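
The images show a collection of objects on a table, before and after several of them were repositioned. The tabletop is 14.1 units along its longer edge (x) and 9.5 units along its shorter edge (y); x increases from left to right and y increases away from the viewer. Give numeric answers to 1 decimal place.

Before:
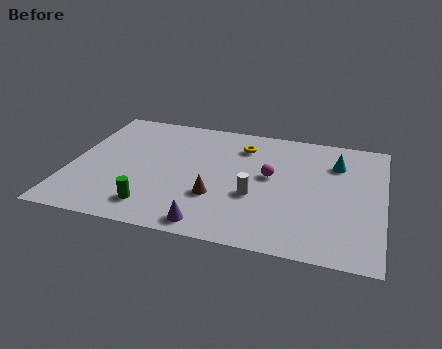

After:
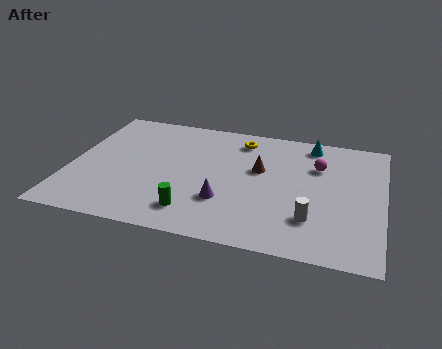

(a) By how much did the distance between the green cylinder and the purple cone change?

-1.0

Before: roughly 2.7 units apart; after: 1.7. That's 1.0 units closer together.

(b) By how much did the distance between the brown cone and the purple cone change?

+1.0

They were about 2.1 units apart before and 3.1 after — 1.0 units further apart.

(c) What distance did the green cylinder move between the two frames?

1.8

The green cylinder was near (4.0, 1.7) before and (5.8, 1.8) after, so it travelled √(1.8² + 0.1²) ≈ 1.8 units.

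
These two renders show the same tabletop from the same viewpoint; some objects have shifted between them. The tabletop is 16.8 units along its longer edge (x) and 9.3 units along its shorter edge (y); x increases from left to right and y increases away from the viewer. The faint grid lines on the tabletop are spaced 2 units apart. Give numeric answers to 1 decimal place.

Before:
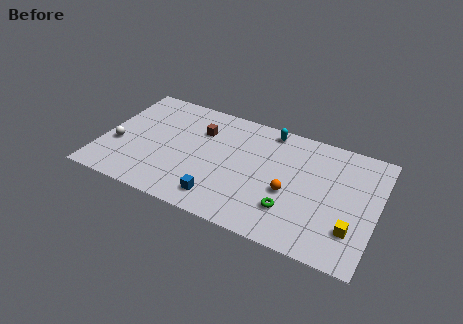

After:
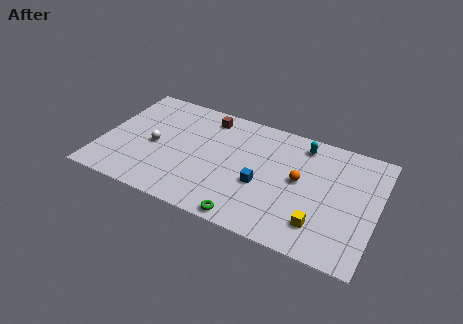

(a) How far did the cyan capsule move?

2.1

The cyan capsule was near (9.9, 8.3) before and (12.0, 7.9) after, so it travelled √(2.1² + 0.4²) ≈ 2.1 units.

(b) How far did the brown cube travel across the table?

1.3

From (5.8, 6.6) to (6.1, 7.9), the brown cube covered √(0.3² + 1.3²) ≈ 1.3 units.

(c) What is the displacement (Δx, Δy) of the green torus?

(-2.4, -1.7)

The green torus was at about (11.8, 2.5) and moved to about (9.4, 0.8).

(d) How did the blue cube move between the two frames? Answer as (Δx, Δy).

(2.3, 2.1)

From the two frames, the blue cube sits at roughly (7.6, 1.6) before and (9.9, 3.7) after.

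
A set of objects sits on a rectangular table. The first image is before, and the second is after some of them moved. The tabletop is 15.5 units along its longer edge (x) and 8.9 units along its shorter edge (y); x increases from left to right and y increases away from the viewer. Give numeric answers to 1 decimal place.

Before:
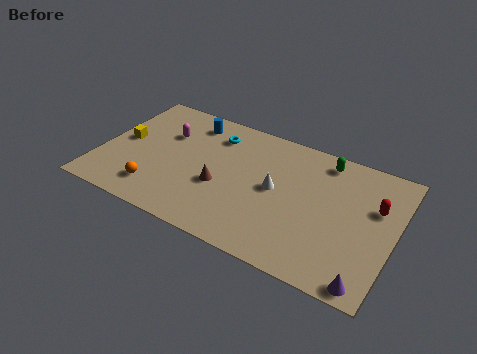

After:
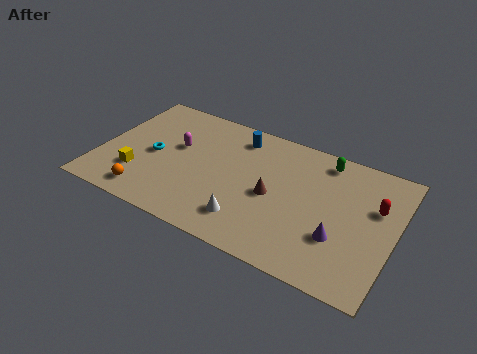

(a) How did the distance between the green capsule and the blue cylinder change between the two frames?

-2.6

Before: roughly 7.2 units apart; after: 4.6. That's 2.6 units closer together.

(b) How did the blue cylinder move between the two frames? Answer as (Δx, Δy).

(2.6, 0.0)

From the two frames, the blue cylinder sits at roughly (4.3, 7.4) before and (6.9, 7.4) after.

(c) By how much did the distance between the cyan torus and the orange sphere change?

-2.8

They were about 5.7 units apart before and 2.9 after — 2.8 units closer together.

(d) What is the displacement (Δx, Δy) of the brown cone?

(2.7, 0.6)

The brown cone was at about (6.5, 3.5) and moved to about (9.2, 4.1).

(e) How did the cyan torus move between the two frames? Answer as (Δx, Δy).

(-2.9, -2.8)

The cyan torus started near (5.7, 7.0) and ended near (2.8, 4.2).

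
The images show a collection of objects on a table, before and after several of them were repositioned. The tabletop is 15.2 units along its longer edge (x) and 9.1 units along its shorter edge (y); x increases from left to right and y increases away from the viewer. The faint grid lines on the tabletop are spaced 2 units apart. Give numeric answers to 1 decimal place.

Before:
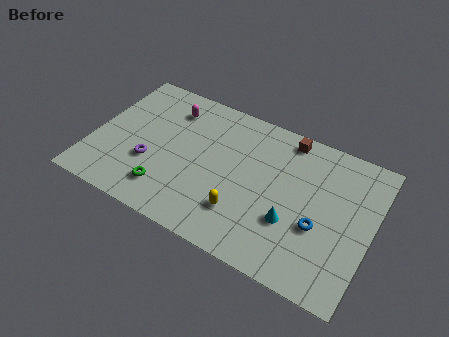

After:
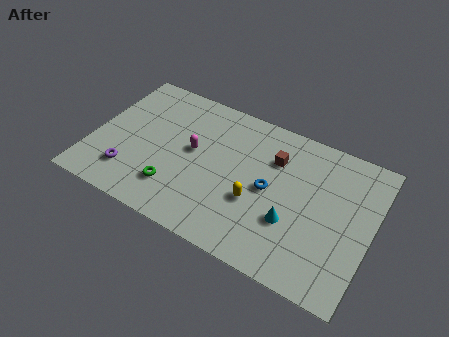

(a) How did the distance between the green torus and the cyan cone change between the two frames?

-0.4

They were about 6.8 units apart before and 6.4 after — 0.4 units closer together.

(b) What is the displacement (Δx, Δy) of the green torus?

(0.4, 0.3)

The green torus was at about (4.4, 1.9) and moved to about (4.8, 2.2).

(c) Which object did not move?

the cyan cone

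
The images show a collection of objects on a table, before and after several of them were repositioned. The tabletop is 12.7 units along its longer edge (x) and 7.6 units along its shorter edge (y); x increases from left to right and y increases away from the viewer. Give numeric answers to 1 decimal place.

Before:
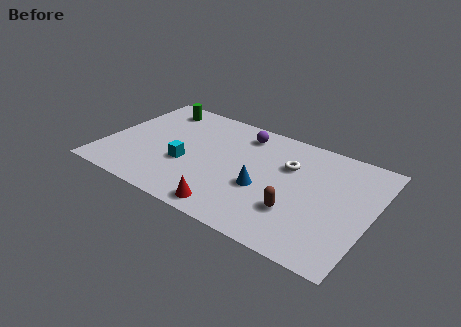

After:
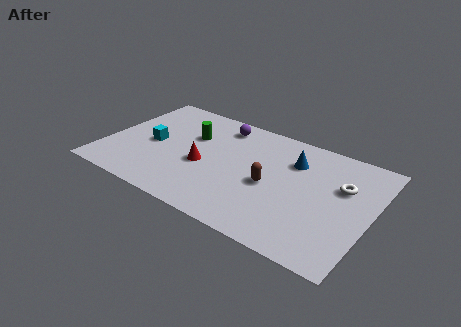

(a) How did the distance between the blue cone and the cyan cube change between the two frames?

+3.2

The distance was about 3.7 in the first image and 6.9 in the second, so they moved 3.2 units further apart.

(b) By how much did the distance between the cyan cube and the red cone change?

-0.6

They were about 3.2 units apart before and 2.6 after — 0.6 units closer together.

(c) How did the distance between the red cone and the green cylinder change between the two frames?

-5.2

The distance was about 7.2 in the first image and 2.0 in the second, so they moved 5.2 units closer together.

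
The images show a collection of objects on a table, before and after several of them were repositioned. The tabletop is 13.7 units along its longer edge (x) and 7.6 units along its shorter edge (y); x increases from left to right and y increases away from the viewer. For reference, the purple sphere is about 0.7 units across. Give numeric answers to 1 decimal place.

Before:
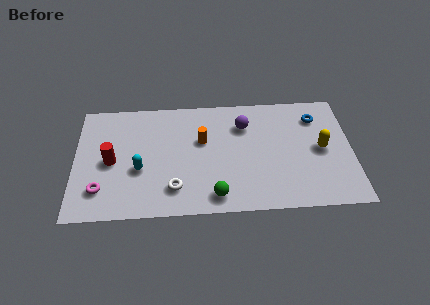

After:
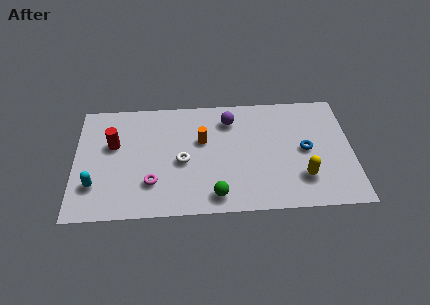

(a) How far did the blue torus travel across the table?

2.2

The blue torus moved from about (12.0, 5.9) to (11.4, 3.8), a distance of √(0.6² + 2.1²) ≈ 2.2.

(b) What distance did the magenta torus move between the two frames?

2.5

The magenta torus moved from about (1.3, 1.8) to (3.8, 2.1), a distance of √(2.5² + 0.3²) ≈ 2.5.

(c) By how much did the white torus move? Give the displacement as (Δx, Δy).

(0.4, 1.7)

The white torus was at about (4.9, 1.7) and moved to about (5.3, 3.4).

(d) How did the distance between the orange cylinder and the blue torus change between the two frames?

-0.6

Before: roughly 5.8 units apart; after: 5.2. That's 0.6 units closer together.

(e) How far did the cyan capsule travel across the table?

2.4

From (3.2, 3.0) to (1.0, 2.1), the cyan capsule covered √(2.2² + 0.9²) ≈ 2.4 units.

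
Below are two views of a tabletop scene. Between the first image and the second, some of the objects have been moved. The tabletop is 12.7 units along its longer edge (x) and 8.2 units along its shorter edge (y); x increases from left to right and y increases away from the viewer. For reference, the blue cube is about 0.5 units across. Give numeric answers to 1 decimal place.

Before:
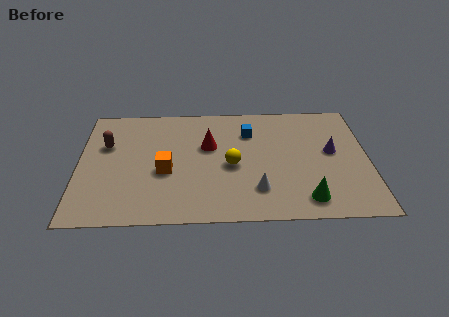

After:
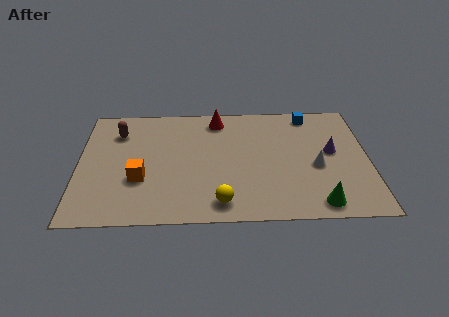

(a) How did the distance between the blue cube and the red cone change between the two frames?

+2.1

Before: roughly 2.0 units apart; after: 4.1. That's 2.1 units further apart.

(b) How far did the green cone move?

0.6

The green cone moved from about (9.9, 1.3) to (10.4, 1.0), a distance of √(0.5² + 0.3²) ≈ 0.6.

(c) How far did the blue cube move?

3.0

The blue cube moved from about (7.5, 6.0) to (10.2, 7.2), a distance of √(2.7² + 1.2²) ≈ 3.0.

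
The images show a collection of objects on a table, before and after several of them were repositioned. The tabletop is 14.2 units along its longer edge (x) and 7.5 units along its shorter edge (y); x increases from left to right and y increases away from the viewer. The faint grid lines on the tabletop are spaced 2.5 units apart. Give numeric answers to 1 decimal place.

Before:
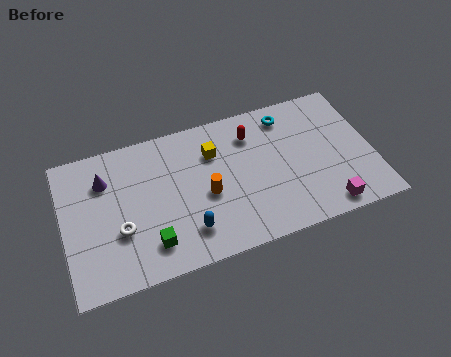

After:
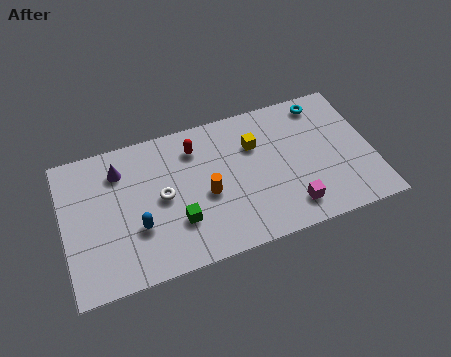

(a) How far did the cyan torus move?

1.7

The cyan torus was near (10.5, 6.3) before and (12.2, 6.5) after, so it travelled √(1.7² + 0.2²) ≈ 1.7 units.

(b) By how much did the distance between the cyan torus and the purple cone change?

+1.0

They were about 8.5 units apart before and 9.5 after — 1.0 units further apart.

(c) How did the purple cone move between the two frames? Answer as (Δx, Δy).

(0.7, 0.3)

The purple cone started near (2.0, 5.5) and ended near (2.7, 5.8).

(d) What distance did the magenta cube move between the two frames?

1.7

The magenta cube moved from about (11.8, 0.9) to (10.2, 1.4), a distance of √(1.6² + 0.5²) ≈ 1.7.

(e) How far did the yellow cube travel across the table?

1.9

The yellow cube moved from about (7.0, 5.4) to (8.9, 5.2), a distance of √(1.9² + 0.2²) ≈ 1.9.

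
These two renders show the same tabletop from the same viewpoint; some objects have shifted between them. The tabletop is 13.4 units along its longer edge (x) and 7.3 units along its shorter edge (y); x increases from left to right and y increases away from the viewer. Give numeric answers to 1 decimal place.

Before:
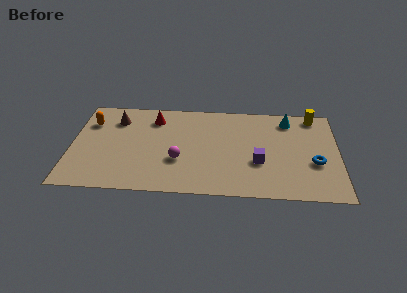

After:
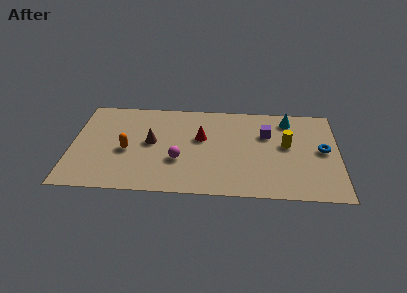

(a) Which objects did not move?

the magenta sphere and the cyan cone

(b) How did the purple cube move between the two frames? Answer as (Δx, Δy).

(0.4, 2.2)

The purple cube was at about (9.4, 2.7) and moved to about (9.8, 4.9).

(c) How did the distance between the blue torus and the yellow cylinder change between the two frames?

-1.9

They were about 3.7 units apart before and 1.8 after — 1.9 units closer together.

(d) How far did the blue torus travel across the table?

1.1

From (12.2, 2.8) to (12.6, 3.8), the blue torus covered √(0.4² + 1.0²) ≈ 1.1 units.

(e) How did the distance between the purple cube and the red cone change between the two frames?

-2.8

Before: roughly 6.1 units apart; after: 3.3. That's 2.8 units closer together.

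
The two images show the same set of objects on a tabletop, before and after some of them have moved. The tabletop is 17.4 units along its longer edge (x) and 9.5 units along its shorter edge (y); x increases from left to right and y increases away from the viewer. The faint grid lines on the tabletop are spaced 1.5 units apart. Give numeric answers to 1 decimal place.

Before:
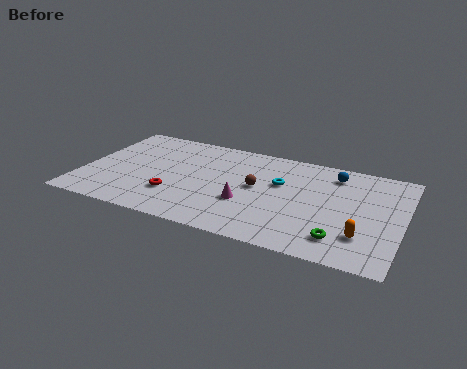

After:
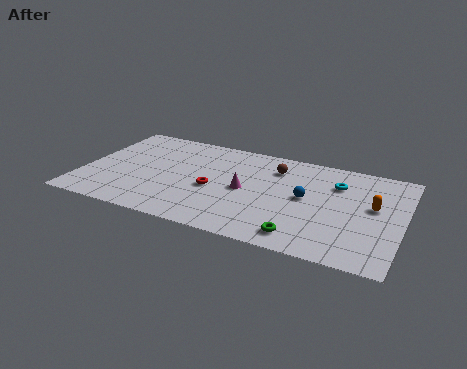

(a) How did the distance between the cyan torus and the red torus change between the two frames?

+0.8

The distance was about 6.3 in the first image and 7.1 in the second, so they moved 0.8 units further apart.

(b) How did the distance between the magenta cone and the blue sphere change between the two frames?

-2.9

They were about 6.2 units apart before and 3.3 after — 2.9 units closer together.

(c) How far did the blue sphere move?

3.1

The blue sphere moved from about (13.5, 7.8) to (12.2, 5.0), a distance of √(1.3² + 2.8²) ≈ 3.1.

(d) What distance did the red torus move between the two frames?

2.4

The red torus moved from about (5.2, 2.8) to (7.2, 4.1), a distance of √(2.0² + 1.3²) ≈ 2.4.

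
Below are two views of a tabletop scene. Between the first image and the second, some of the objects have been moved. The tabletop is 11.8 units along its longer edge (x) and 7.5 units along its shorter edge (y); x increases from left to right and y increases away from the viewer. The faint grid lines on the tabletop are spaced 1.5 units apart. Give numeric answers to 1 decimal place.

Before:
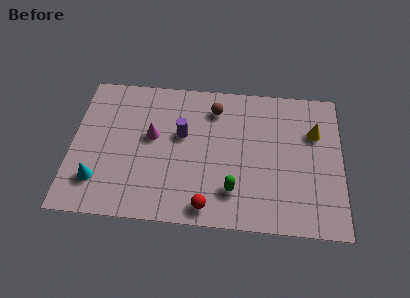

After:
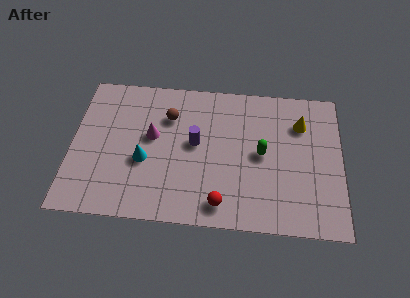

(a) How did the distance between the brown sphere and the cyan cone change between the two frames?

-3.9

Before: roughly 6.5 units apart; after: 2.6. That's 3.9 units closer together.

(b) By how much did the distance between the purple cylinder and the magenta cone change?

+0.6

The distance was about 1.3 in the first image and 1.9 in the second, so they moved 0.6 units further apart.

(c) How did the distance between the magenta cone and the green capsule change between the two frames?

+0.4

They were about 4.4 units apart before and 4.8 after — 0.4 units further apart.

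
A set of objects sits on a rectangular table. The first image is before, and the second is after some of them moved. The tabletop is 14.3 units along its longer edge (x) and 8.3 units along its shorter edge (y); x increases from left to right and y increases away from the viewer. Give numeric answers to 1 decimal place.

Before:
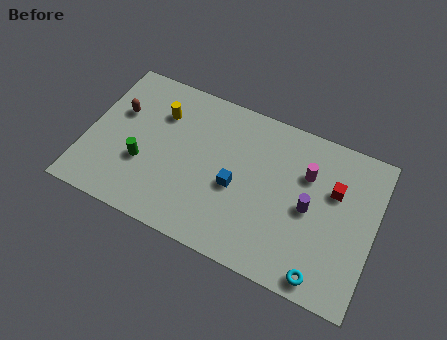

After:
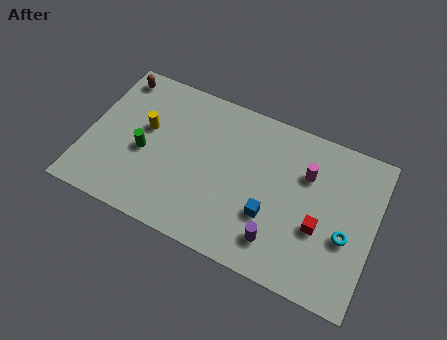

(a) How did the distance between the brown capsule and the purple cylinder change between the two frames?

+0.6

They were about 9.8 units apart before and 10.4 after — 0.6 units further apart.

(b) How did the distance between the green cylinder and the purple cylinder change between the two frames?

-1.1

Before: roughly 8.3 units apart; after: 7.2. That's 1.1 units closer together.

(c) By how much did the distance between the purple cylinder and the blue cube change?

-2.4

Before: roughly 3.6 units apart; after: 1.2. That's 2.4 units closer together.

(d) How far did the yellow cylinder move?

1.3

The yellow cylinder moved from about (3.4, 6.0) to (2.8, 4.9), a distance of √(0.6² + 1.1²) ≈ 1.3.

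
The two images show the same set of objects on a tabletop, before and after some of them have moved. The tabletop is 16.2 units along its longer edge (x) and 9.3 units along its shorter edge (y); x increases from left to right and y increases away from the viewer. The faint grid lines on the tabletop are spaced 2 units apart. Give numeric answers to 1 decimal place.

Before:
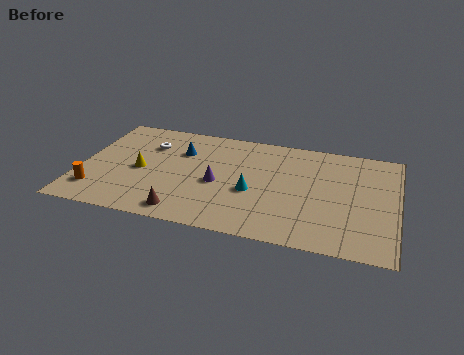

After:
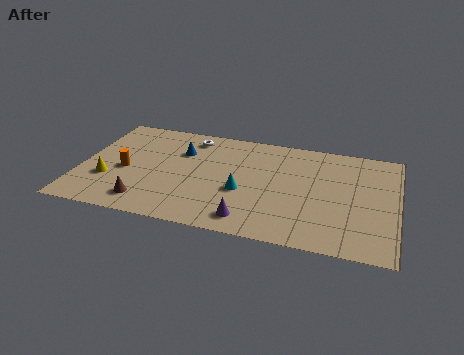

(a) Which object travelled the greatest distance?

the purple cone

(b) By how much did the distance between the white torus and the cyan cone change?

-1.1

The distance was about 6.3 in the first image and 5.2 in the second, so they moved 1.1 units closer together.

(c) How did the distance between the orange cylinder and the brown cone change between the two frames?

-1.9

The distance was about 4.7 in the first image and 2.8 in the second, so they moved 1.9 units closer together.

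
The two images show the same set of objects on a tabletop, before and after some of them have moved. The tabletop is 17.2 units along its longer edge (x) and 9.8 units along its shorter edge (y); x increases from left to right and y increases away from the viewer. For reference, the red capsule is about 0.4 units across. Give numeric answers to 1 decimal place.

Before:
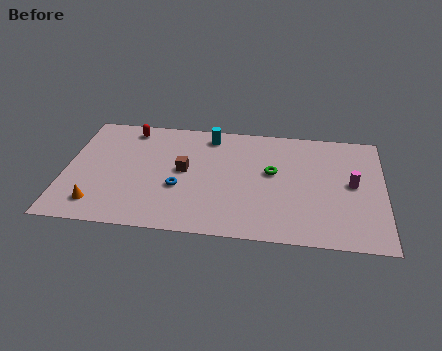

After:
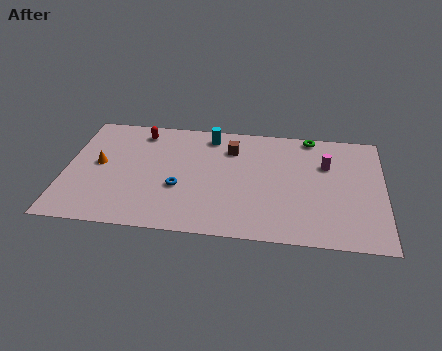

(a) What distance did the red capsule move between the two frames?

0.6

From (3.3, 8.5) to (3.9, 8.3), the red capsule covered √(0.6² + 0.2²) ≈ 0.6 units.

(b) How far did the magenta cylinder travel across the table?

2.1

From (15.5, 5.1) to (14.1, 6.6), the magenta cylinder covered √(1.4² + 1.5²) ≈ 2.1 units.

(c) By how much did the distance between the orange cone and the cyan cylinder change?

-2.1

The distance was about 8.8 in the first image and 6.7 in the second, so they moved 2.1 units closer together.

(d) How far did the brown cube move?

3.3

From (6.4, 5.2) to (8.9, 7.4), the brown cube covered √(2.5² + 2.2²) ≈ 3.3 units.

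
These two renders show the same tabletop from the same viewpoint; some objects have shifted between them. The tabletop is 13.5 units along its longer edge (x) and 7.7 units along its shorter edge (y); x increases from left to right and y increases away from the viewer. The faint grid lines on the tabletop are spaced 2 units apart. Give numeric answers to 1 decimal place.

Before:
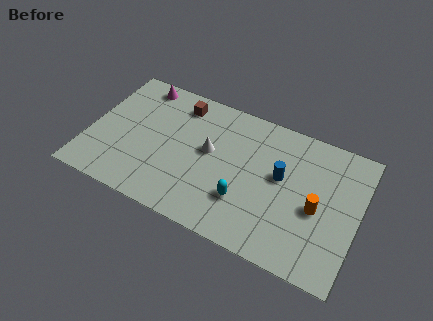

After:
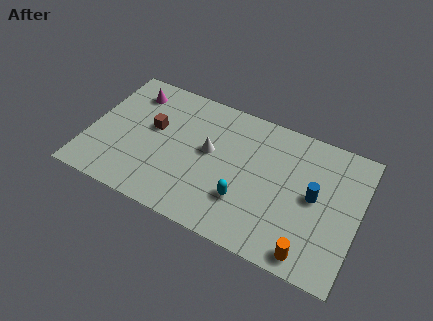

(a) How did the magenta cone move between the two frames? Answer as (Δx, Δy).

(-0.3, -0.6)

The magenta cone was at about (2.1, 6.8) and moved to about (1.8, 6.2).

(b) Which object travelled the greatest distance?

the orange cylinder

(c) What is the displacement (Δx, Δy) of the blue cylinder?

(1.7, -0.4)

From the two frames, the blue cylinder sits at roughly (9.6, 4.4) before and (11.3, 4.0) after.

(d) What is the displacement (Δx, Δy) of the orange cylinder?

(-0.1, -2.5)

The orange cylinder started near (11.5, 3.4) and ended near (11.4, 0.9).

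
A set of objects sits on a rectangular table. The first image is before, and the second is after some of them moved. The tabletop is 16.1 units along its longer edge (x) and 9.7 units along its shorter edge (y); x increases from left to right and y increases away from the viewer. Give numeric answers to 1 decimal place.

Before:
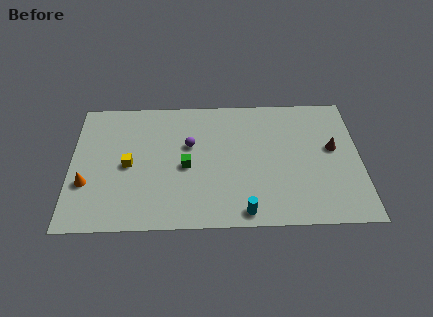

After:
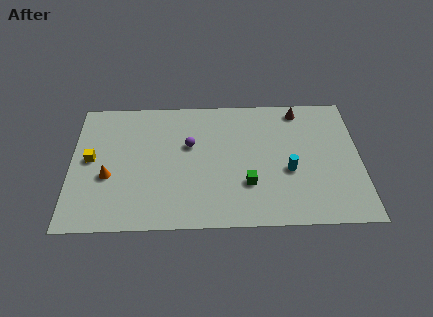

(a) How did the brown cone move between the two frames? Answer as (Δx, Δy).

(-1.8, 3.0)

The brown cone started near (14.6, 5.5) and ended near (12.8, 8.5).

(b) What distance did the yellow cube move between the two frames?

2.2

The yellow cube moved from about (3.2, 4.6) to (1.1, 5.1), a distance of √(2.1² + 0.5²) ≈ 2.2.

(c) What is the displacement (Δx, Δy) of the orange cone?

(1.2, 0.5)

The orange cone started near (0.9, 3.3) and ended near (2.1, 3.8).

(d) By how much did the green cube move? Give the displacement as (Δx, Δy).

(3.4, -1.4)

The green cube was at about (6.4, 4.4) and moved to about (9.8, 3.0).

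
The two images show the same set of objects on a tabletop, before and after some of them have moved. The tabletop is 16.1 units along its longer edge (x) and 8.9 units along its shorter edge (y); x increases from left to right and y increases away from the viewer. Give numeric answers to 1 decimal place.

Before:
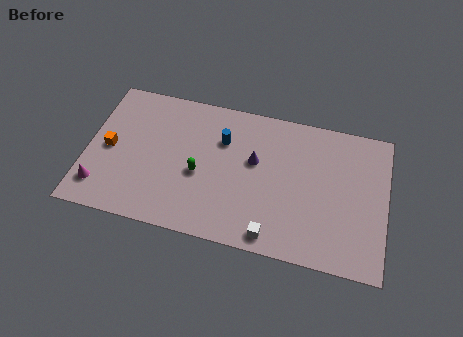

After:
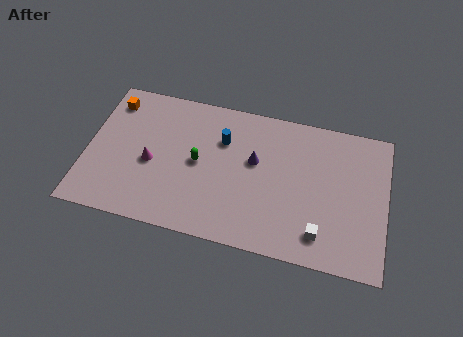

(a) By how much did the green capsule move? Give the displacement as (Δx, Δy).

(-0.1, 0.7)

The green capsule started near (6.1, 3.8) and ended near (6.0, 4.5).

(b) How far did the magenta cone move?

3.3

The magenta cone was near (0.9, 1.8) before and (3.5, 3.9) after, so it travelled √(2.6² + 2.1²) ≈ 3.3 units.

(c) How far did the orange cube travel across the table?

3.0

The orange cube moved from about (1.2, 4.3) to (1.1, 7.3), a distance of √(0.1² + 3.0²) ≈ 3.0.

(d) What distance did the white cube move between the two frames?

2.6

The white cube was near (10.2, 1.0) before and (12.7, 1.7) after, so it travelled √(2.5² + 0.7²) ≈ 2.6 units.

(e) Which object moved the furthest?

the magenta cone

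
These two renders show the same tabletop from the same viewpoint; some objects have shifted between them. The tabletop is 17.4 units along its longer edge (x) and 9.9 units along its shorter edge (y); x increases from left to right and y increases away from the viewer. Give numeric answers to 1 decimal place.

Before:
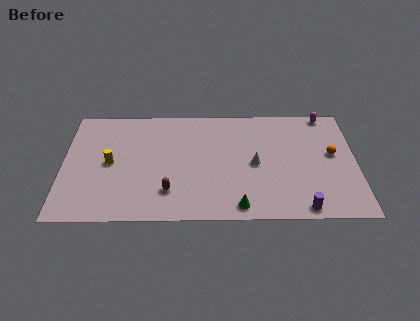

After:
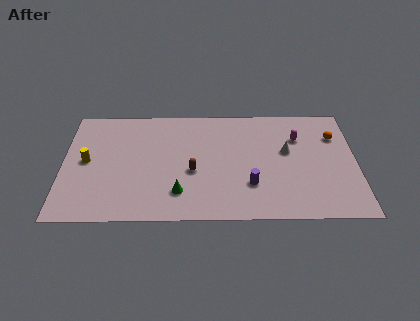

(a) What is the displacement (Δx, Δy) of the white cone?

(1.9, 1.1)

From the two frames, the white cone sits at roughly (11.4, 4.7) before and (13.3, 5.8) after.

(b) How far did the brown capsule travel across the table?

2.2

The brown capsule moved from about (6.3, 2.4) to (7.7, 4.1), a distance of √(1.4² + 1.7²) ≈ 2.2.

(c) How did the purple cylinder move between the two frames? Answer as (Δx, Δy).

(-3.0, 2.0)

The purple cylinder started near (14.1, 0.9) and ended near (11.1, 2.9).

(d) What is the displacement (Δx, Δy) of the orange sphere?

(0.2, 1.6)

The orange sphere was at about (16.0, 5.5) and moved to about (16.2, 7.1).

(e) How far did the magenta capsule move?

2.7

From (15.7, 9.1) to (14.0, 7.0), the magenta capsule covered √(1.7² + 2.1²) ≈ 2.7 units.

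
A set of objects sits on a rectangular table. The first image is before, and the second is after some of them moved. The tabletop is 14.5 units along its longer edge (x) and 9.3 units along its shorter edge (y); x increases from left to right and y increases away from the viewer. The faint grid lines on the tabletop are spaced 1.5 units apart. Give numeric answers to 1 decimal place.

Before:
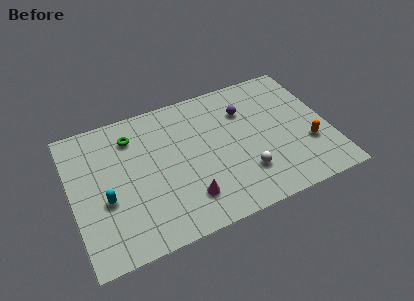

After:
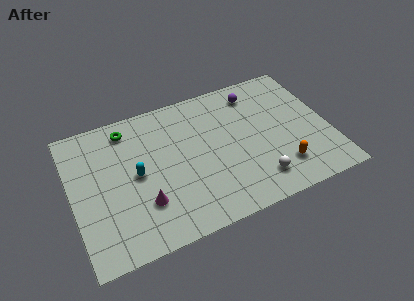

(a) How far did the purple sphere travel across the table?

1.2

From (10.0, 6.7) to (10.7, 7.7), the purple sphere covered √(0.7² + 1.0²) ≈ 1.2 units.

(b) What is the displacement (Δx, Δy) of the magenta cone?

(-2.4, 0.6)

The magenta cone started near (6.2, 2.1) and ended near (3.8, 2.7).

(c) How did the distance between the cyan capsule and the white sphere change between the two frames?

-0.7

They were about 7.8 units apart before and 7.1 after — 0.7 units closer together.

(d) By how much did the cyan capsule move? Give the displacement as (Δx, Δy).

(1.8, 1.0)

The cyan capsule started near (1.8, 3.7) and ended near (3.6, 4.7).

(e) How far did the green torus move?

0.6

The green torus was near (3.6, 7.3) before and (3.4, 7.9) after, so it travelled √(0.2² + 0.6²) ≈ 0.6 units.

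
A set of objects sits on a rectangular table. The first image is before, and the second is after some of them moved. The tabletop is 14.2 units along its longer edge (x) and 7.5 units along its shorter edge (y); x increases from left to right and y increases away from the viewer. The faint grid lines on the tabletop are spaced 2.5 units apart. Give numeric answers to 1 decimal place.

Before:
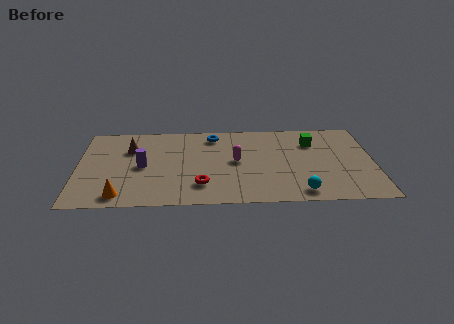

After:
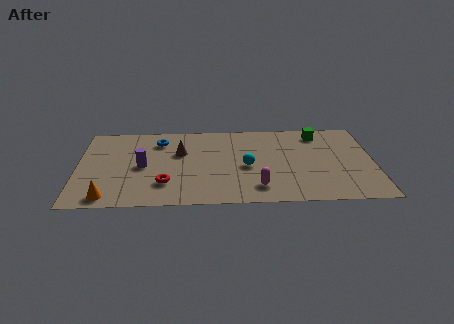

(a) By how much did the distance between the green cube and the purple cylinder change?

+0.5

The distance was about 8.4 in the first image and 8.9 in the second, so they moved 0.5 units further apart.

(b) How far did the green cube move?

0.9

The green cube moved from about (11.3, 5.5) to (11.6, 6.3), a distance of √(0.3² + 0.8²) ≈ 0.9.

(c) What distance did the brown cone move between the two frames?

2.4

From (2.5, 5.2) to (4.9, 4.8), the brown cone covered √(2.4² + 0.4²) ≈ 2.4 units.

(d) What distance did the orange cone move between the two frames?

0.6

The orange cone moved from about (2.1, 1.0) to (1.5, 0.9), a distance of √(0.6² + 0.1²) ≈ 0.6.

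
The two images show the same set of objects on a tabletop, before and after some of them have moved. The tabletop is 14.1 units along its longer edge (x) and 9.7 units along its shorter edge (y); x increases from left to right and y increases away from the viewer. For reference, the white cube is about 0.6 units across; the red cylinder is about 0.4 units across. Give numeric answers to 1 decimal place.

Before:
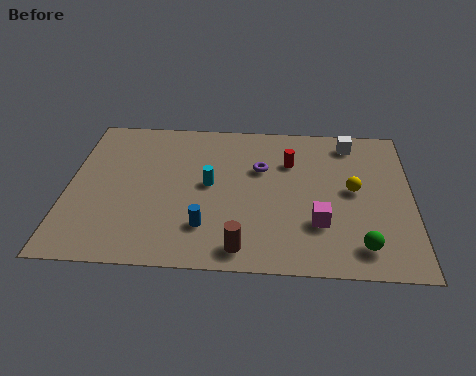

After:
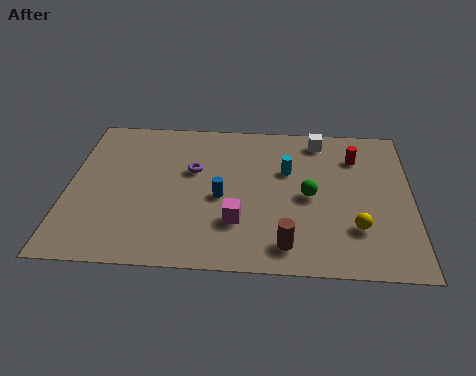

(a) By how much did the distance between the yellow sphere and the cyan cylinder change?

-1.4

They were about 5.9 units apart before and 4.5 after — 1.4 units closer together.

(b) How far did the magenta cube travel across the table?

3.3

The magenta cube moved from about (10.3, 2.9) to (7.0, 2.8), a distance of √(3.3² + 0.1²) ≈ 3.3.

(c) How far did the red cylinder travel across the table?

2.7

The red cylinder moved from about (9.1, 6.8) to (11.8, 7.3), a distance of √(2.7² + 0.5²) ≈ 2.7.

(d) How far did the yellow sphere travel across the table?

2.4

The yellow sphere was near (11.7, 5.1) before and (11.8, 2.7) after, so it travelled √(0.1² + 2.4²) ≈ 2.4 units.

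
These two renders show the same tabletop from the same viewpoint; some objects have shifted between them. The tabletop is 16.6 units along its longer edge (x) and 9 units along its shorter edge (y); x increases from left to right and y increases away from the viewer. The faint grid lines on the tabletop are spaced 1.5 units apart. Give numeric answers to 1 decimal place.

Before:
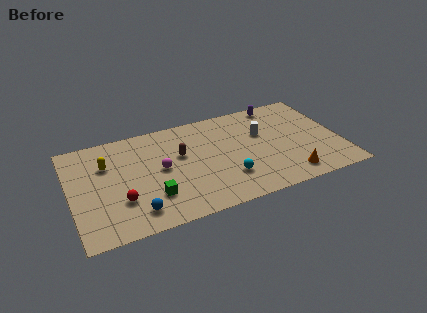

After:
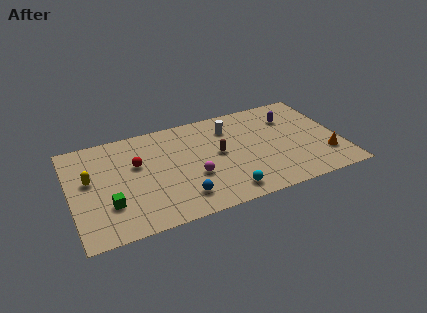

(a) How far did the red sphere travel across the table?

3.0

From (2.9, 2.8) to (4.1, 5.6), the red sphere covered √(1.2² + 2.8²) ≈ 3.0 units.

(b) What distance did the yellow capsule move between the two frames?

1.5

The yellow capsule moved from about (2.3, 6.2) to (1.2, 5.2), a distance of √(1.1² + 1.0²) ≈ 1.5.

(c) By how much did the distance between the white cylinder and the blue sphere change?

-3.0

The distance was about 9.2 in the first image and 6.2 in the second, so they moved 3.0 units closer together.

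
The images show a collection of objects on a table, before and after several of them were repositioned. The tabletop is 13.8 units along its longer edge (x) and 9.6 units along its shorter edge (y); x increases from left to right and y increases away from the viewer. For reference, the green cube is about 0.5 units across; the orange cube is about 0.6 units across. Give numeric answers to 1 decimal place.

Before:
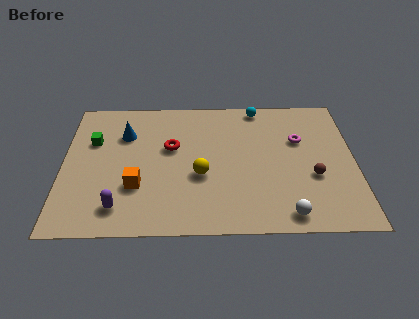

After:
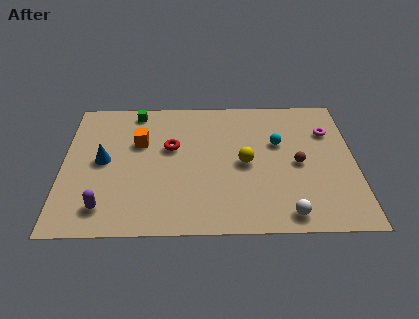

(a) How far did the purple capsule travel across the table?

0.7

The purple capsule was near (2.7, 1.7) before and (2.0, 1.7) after, so it travelled √(0.7² + 0.0²) ≈ 0.7 units.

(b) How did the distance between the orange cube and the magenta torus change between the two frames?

+0.7

They were about 8.3 units apart before and 9.0 after — 0.7 units further apart.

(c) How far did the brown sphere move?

1.1

The brown sphere was near (11.8, 3.6) before and (11.1, 4.5) after, so it travelled √(0.7² + 0.9²) ≈ 1.1 units.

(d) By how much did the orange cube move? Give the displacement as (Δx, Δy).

(0.1, 3.1)

The orange cube started near (3.5, 3.1) and ended near (3.6, 6.2).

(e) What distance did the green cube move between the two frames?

3.0

The green cube was near (1.4, 6.3) before and (3.4, 8.5) after, so it travelled √(2.0² + 2.2²) ≈ 3.0 units.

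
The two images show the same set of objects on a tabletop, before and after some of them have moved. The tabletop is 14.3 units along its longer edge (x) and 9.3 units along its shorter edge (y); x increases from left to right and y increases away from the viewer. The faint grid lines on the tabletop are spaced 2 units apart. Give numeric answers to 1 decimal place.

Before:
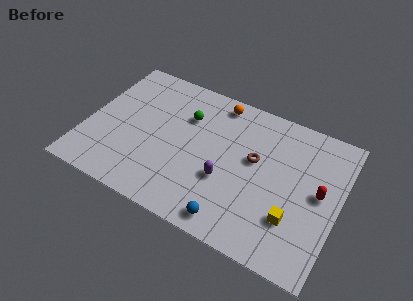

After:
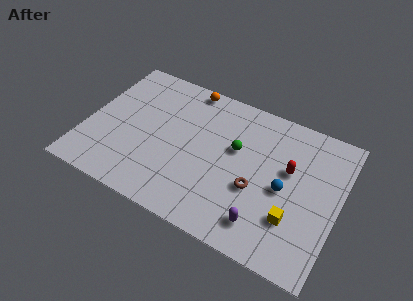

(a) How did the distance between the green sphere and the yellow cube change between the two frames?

-3.0

They were about 7.6 units apart before and 4.6 after — 3.0 units closer together.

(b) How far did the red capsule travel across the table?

1.9

From (13.2, 4.9) to (11.4, 5.6), the red capsule covered √(1.8² + 0.7²) ≈ 1.9 units.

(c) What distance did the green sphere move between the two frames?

3.1

The green sphere moved from about (5.4, 6.5) to (8.4, 5.6), a distance of √(3.0² + 0.9²) ≈ 3.1.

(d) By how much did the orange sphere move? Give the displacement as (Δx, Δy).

(-1.8, 0.3)

The orange sphere was at about (7.0, 8.2) and moved to about (5.2, 8.5).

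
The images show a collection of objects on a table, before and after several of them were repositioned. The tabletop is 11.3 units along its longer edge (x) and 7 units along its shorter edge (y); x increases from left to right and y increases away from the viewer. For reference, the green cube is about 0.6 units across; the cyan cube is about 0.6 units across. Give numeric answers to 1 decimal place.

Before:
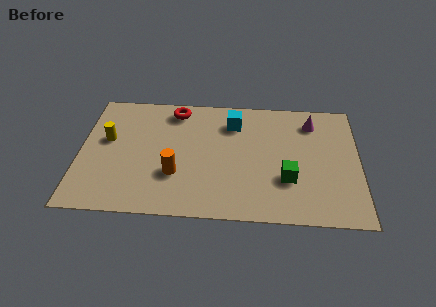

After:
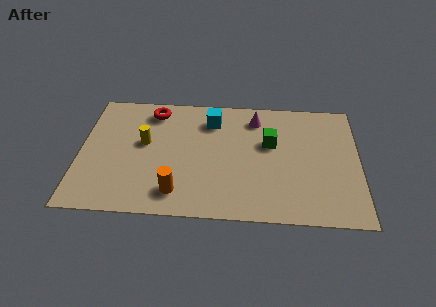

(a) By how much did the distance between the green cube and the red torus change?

-0.8

They were about 5.9 units apart before and 5.1 after — 0.8 units closer together.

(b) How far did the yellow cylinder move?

1.5

The yellow cylinder moved from about (1.1, 4.1) to (2.6, 4.0), a distance of √(1.5² + 0.1²) ≈ 1.5.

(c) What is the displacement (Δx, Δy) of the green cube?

(-0.7, 2.0)

From the two frames, the green cube sits at roughly (8.4, 2.3) before and (7.7, 4.3) after.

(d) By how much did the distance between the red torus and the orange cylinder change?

+1.0

Before: roughly 3.7 units apart; after: 4.7. That's 1.0 units further apart.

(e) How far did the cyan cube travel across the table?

0.9

From (6.2, 5.4) to (5.3, 5.5), the cyan cube covered √(0.9² + 0.1²) ≈ 0.9 units.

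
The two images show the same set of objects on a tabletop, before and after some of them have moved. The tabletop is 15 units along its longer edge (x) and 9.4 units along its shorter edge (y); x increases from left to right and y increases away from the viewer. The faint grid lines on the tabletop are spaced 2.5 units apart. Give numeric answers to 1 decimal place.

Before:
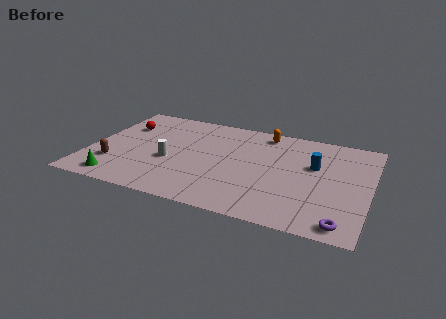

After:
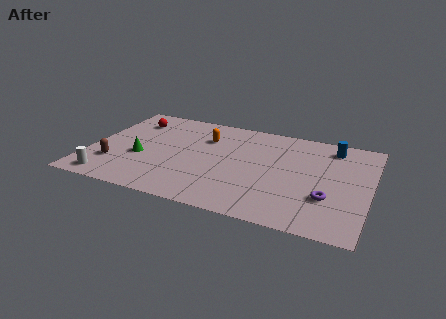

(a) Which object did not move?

the brown capsule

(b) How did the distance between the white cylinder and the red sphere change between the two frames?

+2.2

They were about 4.0 units apart before and 6.2 after — 2.2 units further apart.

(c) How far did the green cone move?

2.7

The green cone moved from about (1.9, 1.2) to (2.8, 3.7), a distance of √(0.9² + 2.5²) ≈ 2.7.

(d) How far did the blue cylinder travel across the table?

2.2

The blue cylinder was near (12.0, 5.8) before and (12.8, 7.9) after, so it travelled √(0.8² + 2.1²) ≈ 2.2 units.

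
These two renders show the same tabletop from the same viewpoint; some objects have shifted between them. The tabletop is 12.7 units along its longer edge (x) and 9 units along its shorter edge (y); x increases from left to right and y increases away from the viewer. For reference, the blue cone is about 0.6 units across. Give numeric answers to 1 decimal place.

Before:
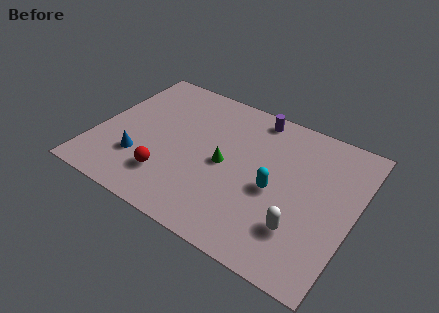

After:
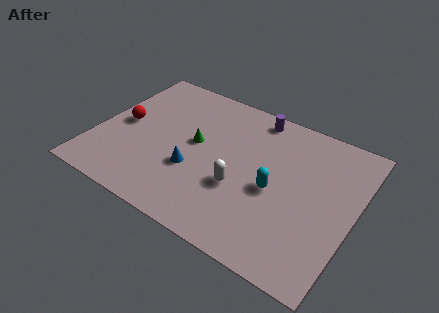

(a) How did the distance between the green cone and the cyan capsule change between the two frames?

+1.7

They were about 2.5 units apart before and 4.2 after — 1.7 units further apart.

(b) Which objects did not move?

the purple cylinder and the cyan capsule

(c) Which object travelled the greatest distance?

the red sphere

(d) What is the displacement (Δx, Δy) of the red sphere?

(-2.7, 2.3)

From the two frames, the red sphere sits at roughly (3.9, 2.2) before and (1.2, 4.5) after.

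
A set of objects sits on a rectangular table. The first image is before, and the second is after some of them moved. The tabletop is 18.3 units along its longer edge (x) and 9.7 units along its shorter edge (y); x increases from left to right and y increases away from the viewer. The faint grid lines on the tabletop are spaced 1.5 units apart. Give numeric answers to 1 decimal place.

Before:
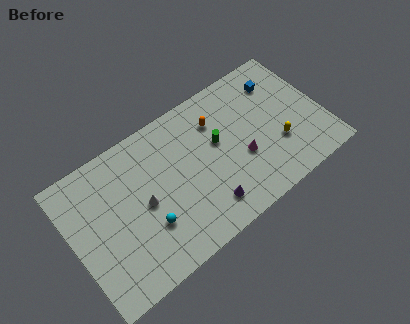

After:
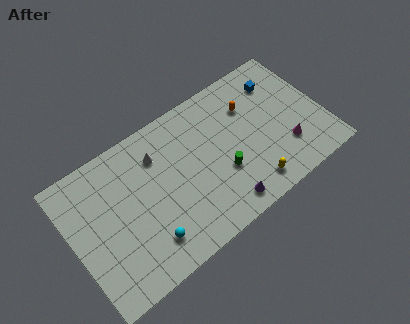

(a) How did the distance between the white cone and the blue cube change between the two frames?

-1.9

Before: roughly 11.0 units apart; after: 9.1. That's 1.9 units closer together.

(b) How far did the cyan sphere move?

1.0

The cyan sphere was near (5.1, 3.1) before and (4.9, 2.1) after, so it travelled √(0.2² + 1.0²) ≈ 1.0 units.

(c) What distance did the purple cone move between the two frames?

1.3

The purple cone was near (9.2, 1.9) before and (10.3, 1.3) after, so it travelled √(1.1² + 0.6²) ≈ 1.3 units.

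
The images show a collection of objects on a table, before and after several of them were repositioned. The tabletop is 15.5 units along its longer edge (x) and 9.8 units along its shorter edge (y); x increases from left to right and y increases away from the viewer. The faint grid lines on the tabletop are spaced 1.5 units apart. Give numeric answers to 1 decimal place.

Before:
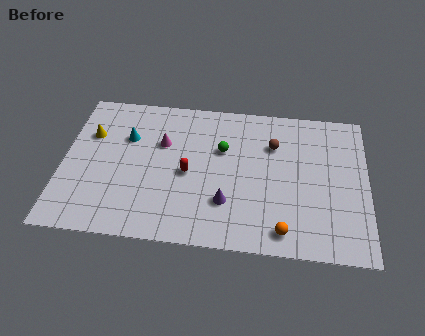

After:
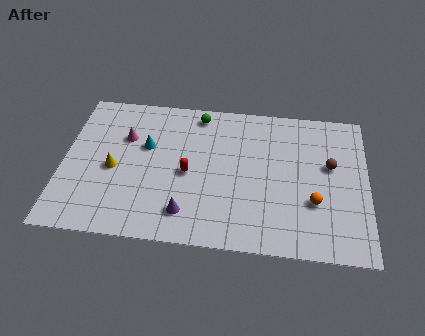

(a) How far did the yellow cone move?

2.6

The yellow cone moved from about (1.3, 6.6) to (2.6, 4.4), a distance of √(1.3² + 2.2²) ≈ 2.6.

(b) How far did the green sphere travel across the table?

2.6

From (8.1, 6.3) to (6.8, 8.6), the green sphere covered √(1.3² + 2.3²) ≈ 2.6 units.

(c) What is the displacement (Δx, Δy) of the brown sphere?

(2.9, -1.1)

From the two frames, the brown sphere sits at roughly (10.7, 6.9) before and (13.6, 5.8) after.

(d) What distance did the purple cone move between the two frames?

2.2

The purple cone moved from about (8.4, 2.8) to (6.4, 1.9), a distance of √(2.0² + 0.9²) ≈ 2.2.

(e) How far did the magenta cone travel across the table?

1.9

The magenta cone was near (5.0, 6.4) before and (3.1, 6.6) after, so it travelled √(1.9² + 0.2²) ≈ 1.9 units.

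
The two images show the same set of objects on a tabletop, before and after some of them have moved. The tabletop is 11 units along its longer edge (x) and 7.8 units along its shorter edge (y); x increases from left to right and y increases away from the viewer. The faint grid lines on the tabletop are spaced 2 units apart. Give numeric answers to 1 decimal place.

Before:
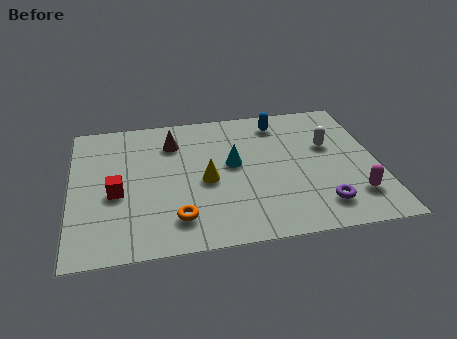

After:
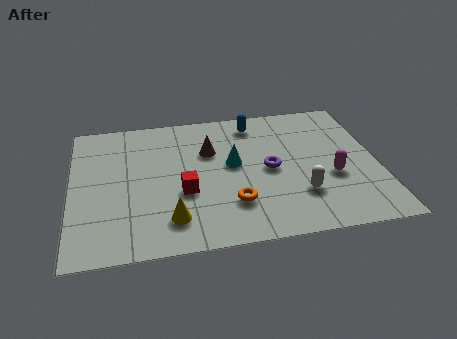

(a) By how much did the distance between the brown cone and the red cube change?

-0.9

They were about 3.3 units apart before and 2.4 after — 0.9 units closer together.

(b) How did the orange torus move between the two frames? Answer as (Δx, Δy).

(2.0, 0.5)

The orange torus was at about (3.7, 1.6) and moved to about (5.7, 2.1).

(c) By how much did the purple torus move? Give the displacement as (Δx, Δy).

(-1.7, 2.3)

From the two frames, the purple torus sits at roughly (8.8, 1.5) before and (7.1, 3.8) after.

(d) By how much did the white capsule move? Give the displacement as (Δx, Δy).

(-1.2, -2.6)

The white capsule started near (9.3, 4.8) and ended near (8.1, 2.2).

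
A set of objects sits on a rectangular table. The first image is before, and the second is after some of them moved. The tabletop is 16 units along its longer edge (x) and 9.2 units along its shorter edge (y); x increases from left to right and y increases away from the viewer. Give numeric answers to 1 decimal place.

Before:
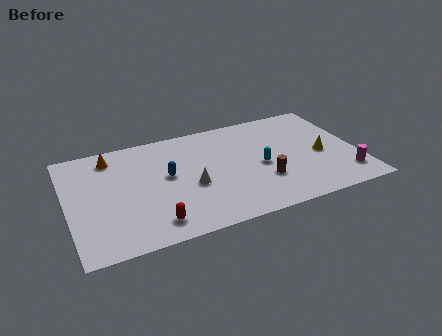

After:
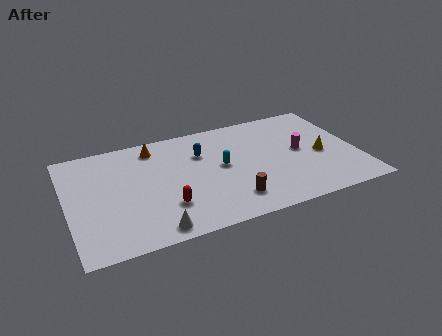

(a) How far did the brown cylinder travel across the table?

2.1

The brown cylinder was near (10.6, 2.9) before and (8.7, 1.9) after, so it travelled √(1.9² + 1.0²) ≈ 2.1 units.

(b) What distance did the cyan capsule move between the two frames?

2.2

The cyan capsule was near (10.6, 4.2) before and (8.5, 4.9) after, so it travelled √(2.1² + 0.7²) ≈ 2.2 units.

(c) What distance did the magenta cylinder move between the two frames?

3.6

From (15.1, 1.9) to (12.9, 4.8), the magenta cylinder covered √(2.2² + 2.9²) ≈ 3.6 units.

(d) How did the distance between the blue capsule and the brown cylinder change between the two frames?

-0.9

They were about 5.6 units apart before and 4.7 after — 0.9 units closer together.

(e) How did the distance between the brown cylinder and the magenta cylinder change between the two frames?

+0.5

They were about 4.6 units apart before and 5.1 after — 0.5 units further apart.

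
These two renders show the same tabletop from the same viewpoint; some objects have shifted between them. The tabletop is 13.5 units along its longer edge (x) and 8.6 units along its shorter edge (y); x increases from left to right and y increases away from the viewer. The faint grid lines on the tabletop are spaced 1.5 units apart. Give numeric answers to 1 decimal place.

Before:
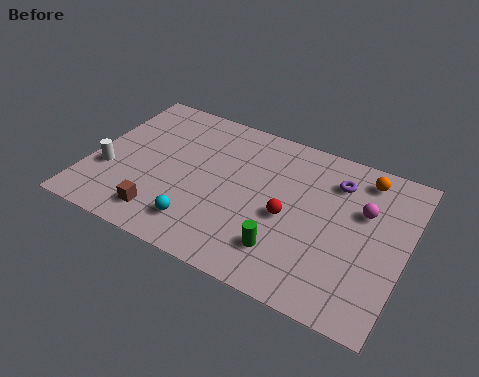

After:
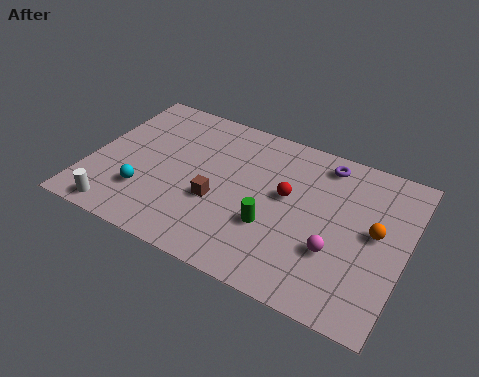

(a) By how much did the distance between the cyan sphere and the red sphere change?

+2.2

Before: roughly 4.1 units apart; after: 6.3. That's 2.2 units further apart.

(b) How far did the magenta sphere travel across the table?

2.8

The magenta sphere moved from about (11.6, 5.5) to (10.7, 2.9), a distance of √(0.9² + 2.6²) ≈ 2.8.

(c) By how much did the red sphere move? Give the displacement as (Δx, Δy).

(-0.2, 1.1)

From the two frames, the red sphere sits at roughly (8.6, 3.8) before and (8.4, 4.9) after.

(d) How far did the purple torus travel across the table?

1.0

The purple torus was near (10.3, 6.6) before and (9.7, 7.4) after, so it travelled √(0.6² + 0.8²) ≈ 1.0 units.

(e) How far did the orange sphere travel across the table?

2.8

From (11.4, 7.3) to (12.2, 4.6), the orange sphere covered √(0.8² + 2.7²) ≈ 2.8 units.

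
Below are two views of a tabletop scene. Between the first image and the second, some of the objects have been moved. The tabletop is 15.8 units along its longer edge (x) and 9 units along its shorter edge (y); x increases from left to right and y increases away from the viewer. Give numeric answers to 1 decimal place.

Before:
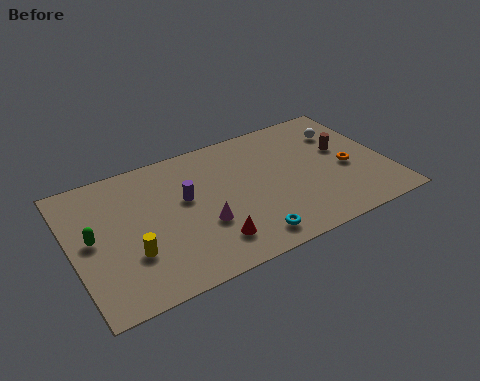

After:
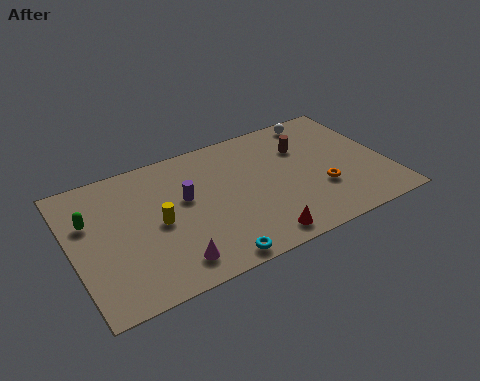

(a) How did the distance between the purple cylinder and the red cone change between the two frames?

+1.7

The distance was about 3.5 in the first image and 5.2 in the second, so they moved 1.7 units further apart.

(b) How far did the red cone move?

2.4

The red cone moved from about (6.5, 1.9) to (8.8, 1.1), a distance of √(2.3² + 0.8²) ≈ 2.4.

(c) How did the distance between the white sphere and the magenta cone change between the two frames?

+2.3

Before: roughly 8.4 units apart; after: 10.7. That's 2.3 units further apart.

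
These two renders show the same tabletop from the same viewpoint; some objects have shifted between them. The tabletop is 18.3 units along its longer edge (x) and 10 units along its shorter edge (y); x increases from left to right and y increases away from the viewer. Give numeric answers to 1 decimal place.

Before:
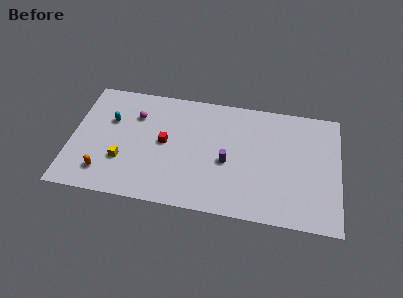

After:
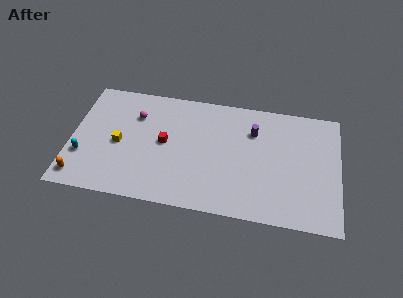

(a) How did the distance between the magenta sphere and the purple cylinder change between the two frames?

+1.1

Before: roughly 7.0 units apart; after: 8.1. That's 1.1 units further apart.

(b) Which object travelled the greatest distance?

the cyan capsule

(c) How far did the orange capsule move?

1.7

The orange capsule moved from about (2.4, 2.0) to (0.8, 1.4), a distance of √(1.6² + 0.6²) ≈ 1.7.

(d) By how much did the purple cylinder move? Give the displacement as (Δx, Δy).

(1.7, 2.9)

The purple cylinder was at about (10.7, 4.3) and moved to about (12.4, 7.2).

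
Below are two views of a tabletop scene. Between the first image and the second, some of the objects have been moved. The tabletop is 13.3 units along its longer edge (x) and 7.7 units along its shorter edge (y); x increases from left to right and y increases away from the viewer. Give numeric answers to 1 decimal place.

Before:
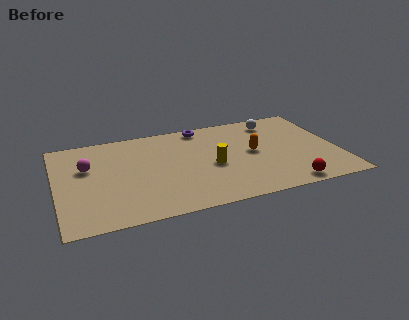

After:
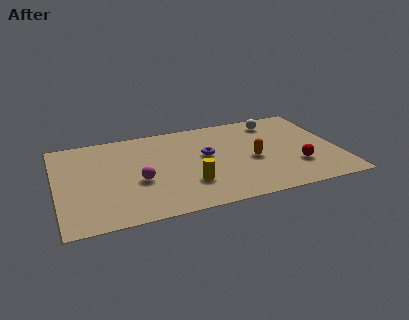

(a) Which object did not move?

the white sphere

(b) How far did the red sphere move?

1.6

The red sphere moved from about (10.6, 0.8) to (11.2, 2.3), a distance of √(0.6² + 1.5²) ≈ 1.6.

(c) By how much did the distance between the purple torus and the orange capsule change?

-1.3

They were about 3.6 units apart before and 2.3 after — 1.3 units closer together.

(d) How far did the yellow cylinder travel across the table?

1.7

From (7.3, 3.4) to (6.1, 2.2), the yellow cylinder covered √(1.2² + 1.2²) ≈ 1.7 units.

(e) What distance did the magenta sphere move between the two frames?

2.9

The magenta sphere was near (1.5, 4.9) before and (3.8, 3.1) after, so it travelled √(2.3² + 1.8²) ≈ 2.9 units.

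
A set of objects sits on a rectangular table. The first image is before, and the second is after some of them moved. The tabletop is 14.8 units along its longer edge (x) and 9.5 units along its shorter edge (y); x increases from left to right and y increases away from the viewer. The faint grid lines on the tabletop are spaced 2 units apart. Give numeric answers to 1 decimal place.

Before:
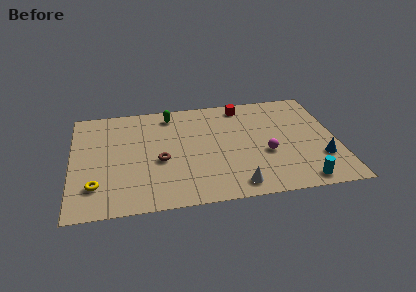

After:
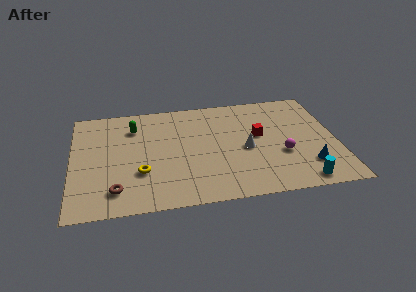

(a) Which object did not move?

the cyan cylinder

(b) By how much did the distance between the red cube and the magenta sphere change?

-2.5

They were about 4.7 units apart before and 2.2 after — 2.5 units closer together.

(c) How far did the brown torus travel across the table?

3.3

The brown torus was near (4.9, 4.0) before and (2.4, 1.8) after, so it travelled √(2.5² + 2.2²) ≈ 3.3 units.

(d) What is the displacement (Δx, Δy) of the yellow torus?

(2.5, 0.8)

From the two frames, the yellow torus sits at roughly (1.3, 2.3) before and (3.8, 3.1) after.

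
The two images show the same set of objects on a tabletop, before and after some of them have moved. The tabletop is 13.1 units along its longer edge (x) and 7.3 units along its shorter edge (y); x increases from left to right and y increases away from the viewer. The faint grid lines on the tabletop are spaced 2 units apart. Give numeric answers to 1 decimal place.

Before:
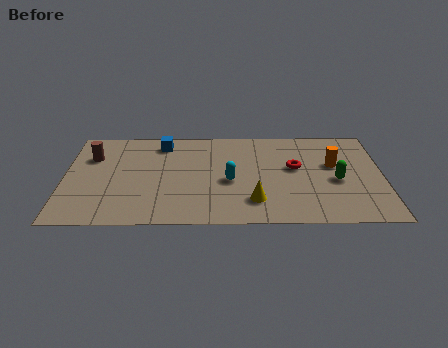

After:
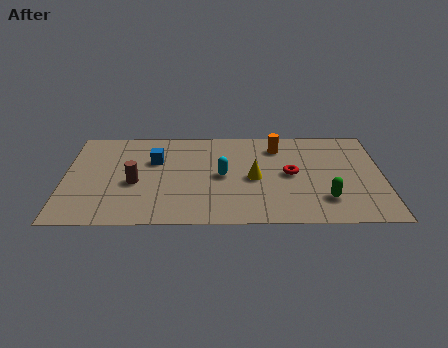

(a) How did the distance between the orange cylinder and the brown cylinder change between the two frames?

-3.5

They were about 10.0 units apart before and 6.5 after — 3.5 units closer together.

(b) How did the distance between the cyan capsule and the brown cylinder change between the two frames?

-2.4

The distance was about 6.0 in the first image and 3.6 in the second, so they moved 2.4 units closer together.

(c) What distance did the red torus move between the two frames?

0.5

From (9.5, 4.2) to (9.3, 3.7), the red torus covered √(0.2² + 0.5²) ≈ 0.5 units.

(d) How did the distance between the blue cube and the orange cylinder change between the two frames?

-2.1

They were about 7.3 units apart before and 5.2 after — 2.1 units closer together.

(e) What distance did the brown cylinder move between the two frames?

2.7

The brown cylinder was near (1.1, 5.1) before and (2.9, 3.1) after, so it travelled √(1.8² + 2.0²) ≈ 2.7 units.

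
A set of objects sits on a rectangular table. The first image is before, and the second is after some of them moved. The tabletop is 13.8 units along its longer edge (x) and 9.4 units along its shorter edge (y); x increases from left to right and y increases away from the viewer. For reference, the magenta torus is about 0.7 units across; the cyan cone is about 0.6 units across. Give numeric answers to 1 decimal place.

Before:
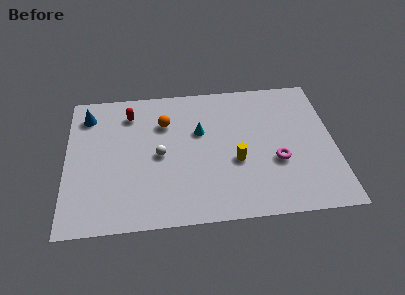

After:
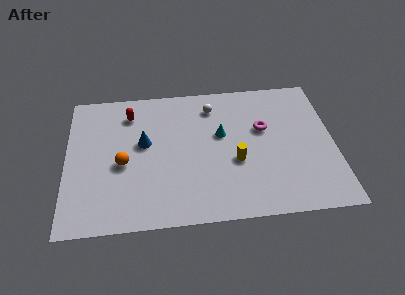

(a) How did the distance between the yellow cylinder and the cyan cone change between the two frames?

-0.8

The distance was about 2.8 in the first image and 2.0 in the second, so they moved 0.8 units closer together.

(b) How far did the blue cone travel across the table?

3.6

The blue cone moved from about (1.1, 7.6) to (4.0, 5.4), a distance of √(2.9² + 2.2²) ≈ 3.6.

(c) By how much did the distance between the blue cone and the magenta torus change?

-4.3

They were about 10.5 units apart before and 6.2 after — 4.3 units closer together.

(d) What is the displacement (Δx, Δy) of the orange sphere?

(-2.2, -2.6)

From the two frames, the orange sphere sits at roughly (5.1, 6.7) before and (2.9, 4.1) after.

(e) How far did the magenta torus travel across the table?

2.4

The magenta torus was near (10.8, 3.5) before and (10.2, 5.8) after, so it travelled √(0.6² + 2.3²) ≈ 2.4 units.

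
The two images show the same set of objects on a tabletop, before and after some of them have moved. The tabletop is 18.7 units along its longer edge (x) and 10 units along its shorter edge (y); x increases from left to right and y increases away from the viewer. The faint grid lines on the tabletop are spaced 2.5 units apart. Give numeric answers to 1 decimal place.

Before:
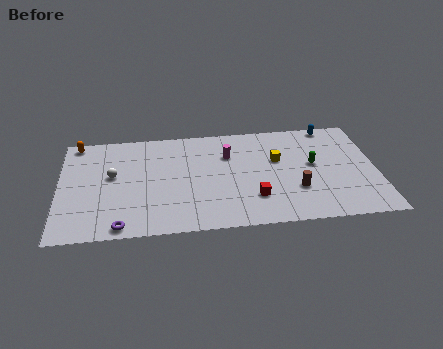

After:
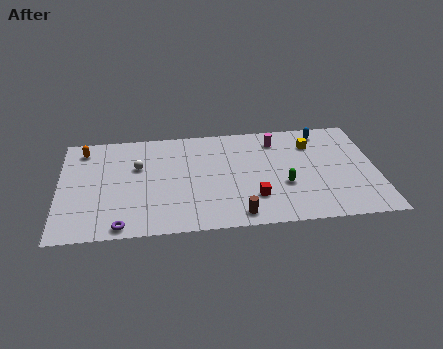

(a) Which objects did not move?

the purple torus and the red cube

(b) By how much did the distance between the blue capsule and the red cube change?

-0.7

The distance was about 8.1 in the first image and 7.4 in the second, so they moved 0.7 units closer together.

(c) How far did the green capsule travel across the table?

2.5

The green capsule moved from about (15.0, 5.5) to (13.2, 3.7), a distance of √(1.8² + 1.8²) ≈ 2.5.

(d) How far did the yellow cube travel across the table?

2.5

The yellow cube moved from about (12.9, 6.2) to (15.0, 7.5), a distance of √(2.1² + 1.3²) ≈ 2.5.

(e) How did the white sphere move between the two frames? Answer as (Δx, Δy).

(1.5, 0.7)

From the two frames, the white sphere sits at roughly (3.1, 5.7) before and (4.6, 6.4) after.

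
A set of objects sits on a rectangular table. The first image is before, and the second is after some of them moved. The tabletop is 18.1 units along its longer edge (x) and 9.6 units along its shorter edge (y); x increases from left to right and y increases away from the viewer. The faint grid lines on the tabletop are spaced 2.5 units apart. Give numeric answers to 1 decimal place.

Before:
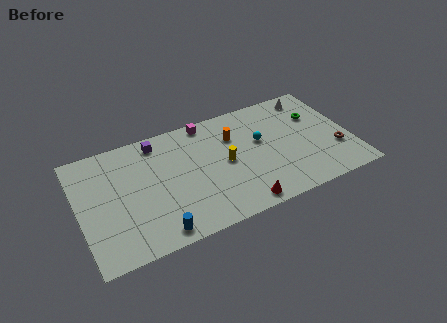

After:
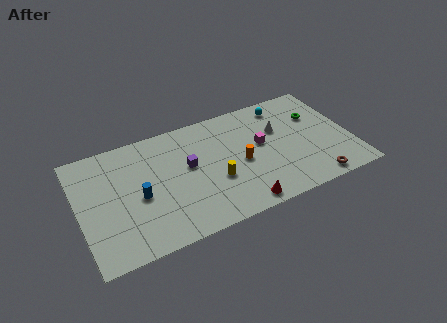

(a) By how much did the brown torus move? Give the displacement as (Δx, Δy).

(-1.8, -2.1)

The brown torus started near (17.0, 3.1) and ended near (15.2, 1.0).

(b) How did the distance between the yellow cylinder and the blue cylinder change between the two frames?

-1.2

The distance was about 6.2 in the first image and 5.0 in the second, so they moved 1.2 units closer together.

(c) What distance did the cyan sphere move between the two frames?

3.1

From (12.2, 5.7) to (14.1, 8.2), the cyan sphere covered √(1.9² + 2.5²) ≈ 3.1 units.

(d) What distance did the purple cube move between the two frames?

3.3

The purple cube was near (5.5, 8.3) before and (7.3, 5.5) after, so it travelled √(1.8² + 2.8²) ≈ 3.3 units.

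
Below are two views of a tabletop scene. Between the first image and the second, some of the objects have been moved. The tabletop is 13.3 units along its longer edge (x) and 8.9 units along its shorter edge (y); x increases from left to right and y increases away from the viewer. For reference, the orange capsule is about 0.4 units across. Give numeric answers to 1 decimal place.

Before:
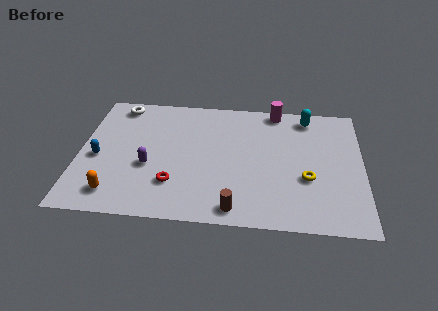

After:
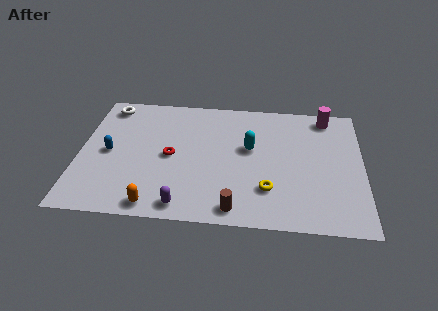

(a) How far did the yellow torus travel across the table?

2.0

The yellow torus was near (10.7, 3.3) before and (8.9, 2.4) after, so it travelled √(1.8² + 0.9²) ≈ 2.0 units.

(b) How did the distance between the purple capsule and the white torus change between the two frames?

+3.1

They were about 4.6 units apart before and 7.7 after — 3.1 units further apart.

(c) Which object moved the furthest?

the cyan capsule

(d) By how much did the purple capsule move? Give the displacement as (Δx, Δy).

(1.7, -2.5)

From the two frames, the purple capsule sits at roughly (3.3, 3.5) before and (5.0, 1.0) after.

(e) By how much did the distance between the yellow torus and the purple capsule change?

-3.3

Before: roughly 7.4 units apart; after: 4.1. That's 3.3 units closer together.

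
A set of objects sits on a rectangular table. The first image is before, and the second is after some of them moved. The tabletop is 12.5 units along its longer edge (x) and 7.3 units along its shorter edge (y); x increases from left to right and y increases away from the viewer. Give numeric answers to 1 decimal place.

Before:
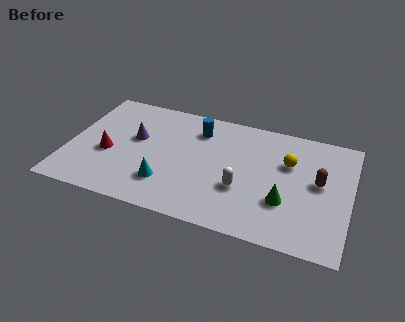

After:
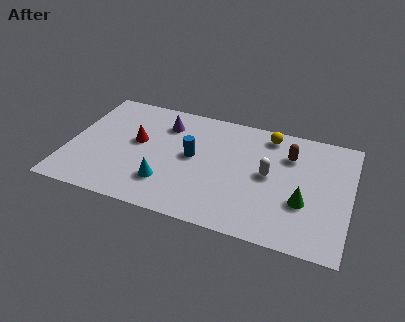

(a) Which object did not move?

the cyan cone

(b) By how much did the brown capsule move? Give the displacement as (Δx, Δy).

(-1.4, 1.3)

From the two frames, the brown capsule sits at roughly (11.1, 4.0) before and (9.7, 5.3) after.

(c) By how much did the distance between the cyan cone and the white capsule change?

+1.4

The distance was about 3.4 in the first image and 4.8 in the second, so they moved 1.4 units further apart.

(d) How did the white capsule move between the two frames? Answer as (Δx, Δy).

(1.1, 1.2)

From the two frames, the white capsule sits at roughly (7.8, 2.6) before and (8.9, 3.8) after.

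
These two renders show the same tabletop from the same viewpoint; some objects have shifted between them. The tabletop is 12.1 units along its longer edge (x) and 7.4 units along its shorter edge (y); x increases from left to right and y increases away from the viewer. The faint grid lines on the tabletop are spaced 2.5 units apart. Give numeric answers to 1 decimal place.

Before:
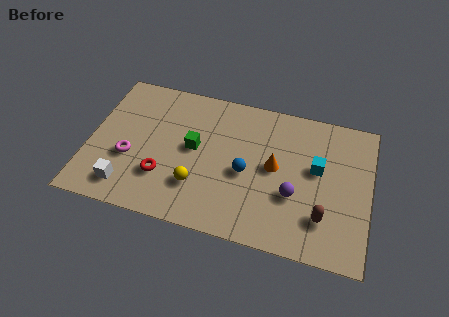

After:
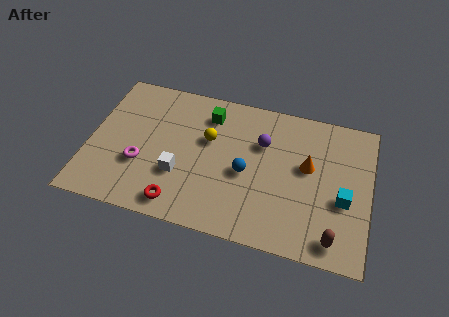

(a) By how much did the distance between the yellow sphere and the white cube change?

-0.7

Before: roughly 3.1 units apart; after: 2.4. That's 0.7 units closer together.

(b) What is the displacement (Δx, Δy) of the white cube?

(2.2, 1.2)

From the two frames, the white cube sits at roughly (1.8, 1.3) before and (4.0, 2.5) after.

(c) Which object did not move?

the blue sphere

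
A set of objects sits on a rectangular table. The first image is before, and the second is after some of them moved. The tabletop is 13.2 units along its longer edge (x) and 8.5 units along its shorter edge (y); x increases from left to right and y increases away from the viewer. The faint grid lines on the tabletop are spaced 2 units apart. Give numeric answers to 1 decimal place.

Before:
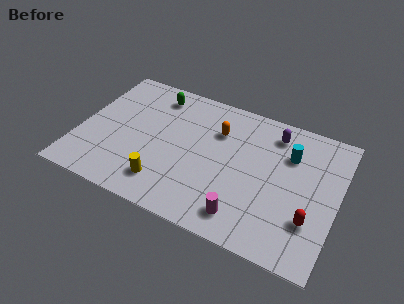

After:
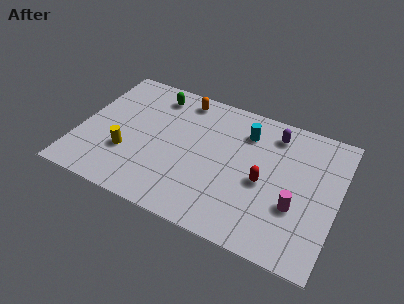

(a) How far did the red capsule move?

2.8

From (12.0, 2.5) to (9.5, 3.8), the red capsule covered √(2.5² + 1.3²) ≈ 2.8 units.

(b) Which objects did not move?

the purple capsule and the green capsule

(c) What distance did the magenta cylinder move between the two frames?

2.9

From (8.8, 1.4) to (11.2, 3.0), the magenta cylinder covered √(2.4² + 1.6²) ≈ 2.9 units.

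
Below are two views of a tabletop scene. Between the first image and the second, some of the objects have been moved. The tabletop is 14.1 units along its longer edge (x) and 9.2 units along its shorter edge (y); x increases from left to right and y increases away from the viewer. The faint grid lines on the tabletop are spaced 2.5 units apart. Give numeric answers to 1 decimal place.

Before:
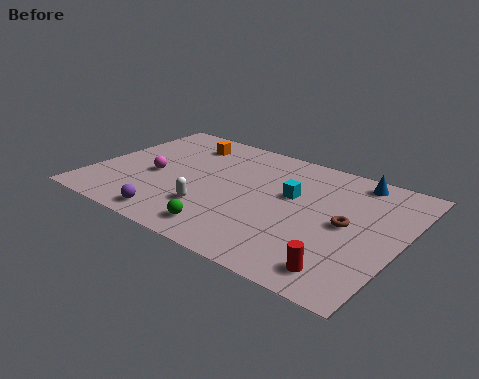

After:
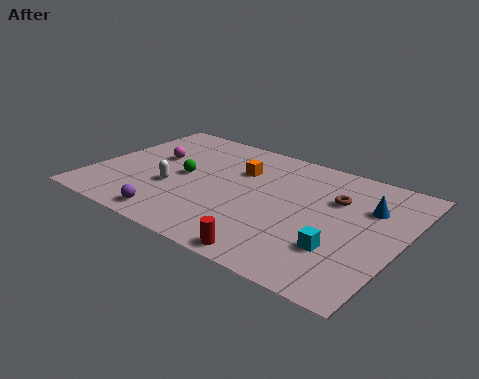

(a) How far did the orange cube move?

3.1

The orange cube moved from about (3.5, 7.4) to (6.4, 6.3), a distance of √(2.9² + 1.1²) ≈ 3.1.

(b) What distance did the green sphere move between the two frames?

4.2

The green sphere moved from about (6.8, 1.4) to (4.1, 4.6), a distance of √(2.7² + 3.2²) ≈ 4.2.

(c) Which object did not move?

the purple sphere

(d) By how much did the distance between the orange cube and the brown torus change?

-4.2

Before: roughly 8.7 units apart; after: 4.5. That's 4.2 units closer together.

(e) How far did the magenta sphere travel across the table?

1.6

The magenta sphere was near (2.8, 4.0) before and (2.4, 5.5) after, so it travelled √(0.4² + 1.5²) ≈ 1.6 units.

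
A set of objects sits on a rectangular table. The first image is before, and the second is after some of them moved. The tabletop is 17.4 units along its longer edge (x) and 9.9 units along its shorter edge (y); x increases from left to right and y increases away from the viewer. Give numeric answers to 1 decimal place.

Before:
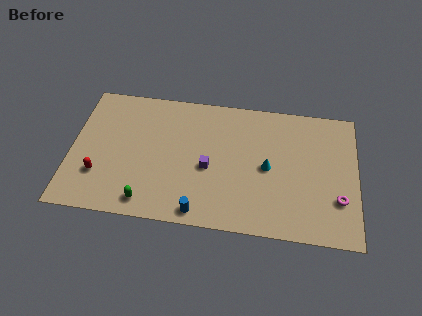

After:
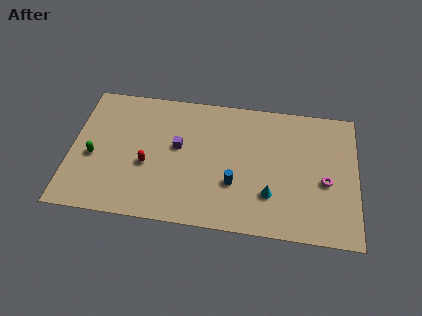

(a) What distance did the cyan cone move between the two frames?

2.0

From (12.0, 4.8) to (12.2, 2.8), the cyan cone covered √(0.2² + 2.0²) ≈ 2.0 units.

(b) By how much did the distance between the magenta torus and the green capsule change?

+2.5

Before: roughly 11.6 units apart; after: 14.1. That's 2.5 units further apart.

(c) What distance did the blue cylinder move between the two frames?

3.0

The blue cylinder moved from about (8.0, 1.0) to (10.0, 3.3), a distance of √(2.0² + 2.3²) ≈ 3.0.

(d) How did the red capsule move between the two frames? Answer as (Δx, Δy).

(2.9, 1.1)

The red capsule started near (1.8, 2.9) and ended near (4.7, 4.0).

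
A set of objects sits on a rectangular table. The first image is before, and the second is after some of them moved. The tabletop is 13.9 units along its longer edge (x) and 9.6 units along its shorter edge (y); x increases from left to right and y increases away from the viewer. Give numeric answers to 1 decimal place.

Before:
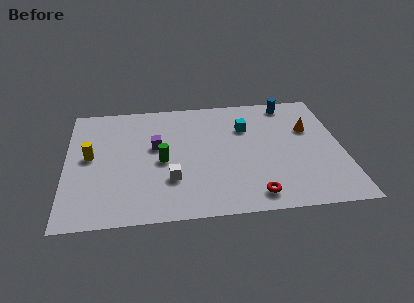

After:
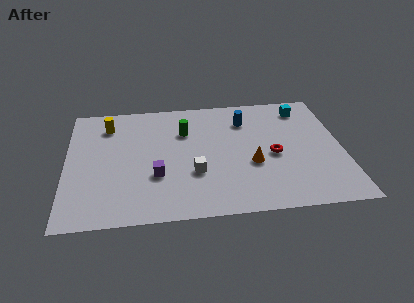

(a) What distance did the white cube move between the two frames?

1.3

The white cube was near (5.2, 2.9) before and (6.4, 3.3) after, so it travelled √(1.2² + 0.4²) ≈ 1.3 units.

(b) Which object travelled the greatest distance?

the orange cone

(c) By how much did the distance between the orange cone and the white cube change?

-4.9

The distance was about 7.8 in the first image and 2.9 in the second, so they moved 4.9 units closer together.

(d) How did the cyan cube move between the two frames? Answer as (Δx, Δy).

(3.0, 1.3)

The cyan cube started near (9.1, 6.7) and ended near (12.1, 8.0).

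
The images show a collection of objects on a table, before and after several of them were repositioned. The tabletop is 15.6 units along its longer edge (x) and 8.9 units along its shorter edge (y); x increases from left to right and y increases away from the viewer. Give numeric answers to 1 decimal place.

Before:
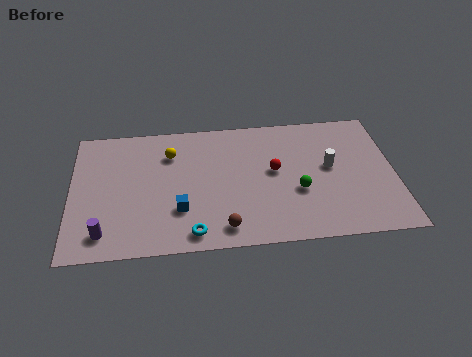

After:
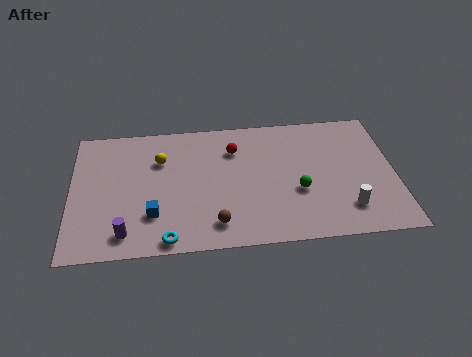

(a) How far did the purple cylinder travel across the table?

1.0

From (1.6, 1.5) to (2.6, 1.4), the purple cylinder covered √(1.0² + 0.1²) ≈ 1.0 units.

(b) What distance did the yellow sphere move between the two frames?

0.6

From (4.8, 6.6) to (4.3, 6.2), the yellow sphere covered √(0.5² + 0.4²) ≈ 0.6 units.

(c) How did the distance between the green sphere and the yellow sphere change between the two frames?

+0.3

Before: roughly 6.9 units apart; after: 7.2. That's 0.3 units further apart.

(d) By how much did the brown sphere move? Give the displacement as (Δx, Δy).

(-0.4, 0.3)

The brown sphere started near (7.3, 1.3) and ended near (6.9, 1.6).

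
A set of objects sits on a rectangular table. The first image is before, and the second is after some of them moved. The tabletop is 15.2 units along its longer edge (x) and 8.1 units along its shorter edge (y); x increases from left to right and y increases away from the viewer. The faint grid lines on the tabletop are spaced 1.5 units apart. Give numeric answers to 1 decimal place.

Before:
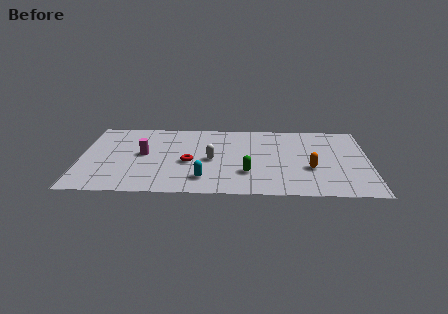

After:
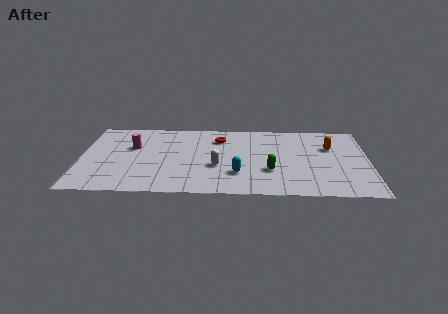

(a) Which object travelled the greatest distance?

the red torus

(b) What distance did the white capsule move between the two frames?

0.8

The white capsule moved from about (6.9, 3.8) to (7.2, 3.1), a distance of √(0.3² + 0.7²) ≈ 0.8.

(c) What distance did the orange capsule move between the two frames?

2.6

The orange capsule moved from about (12.1, 3.0) to (13.2, 5.4), a distance of √(1.1² + 2.4²) ≈ 2.6.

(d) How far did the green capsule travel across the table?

1.2

The green capsule moved from about (8.8, 2.4) to (10.0, 2.7), a distance of √(1.2² + 0.3²) ≈ 1.2.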